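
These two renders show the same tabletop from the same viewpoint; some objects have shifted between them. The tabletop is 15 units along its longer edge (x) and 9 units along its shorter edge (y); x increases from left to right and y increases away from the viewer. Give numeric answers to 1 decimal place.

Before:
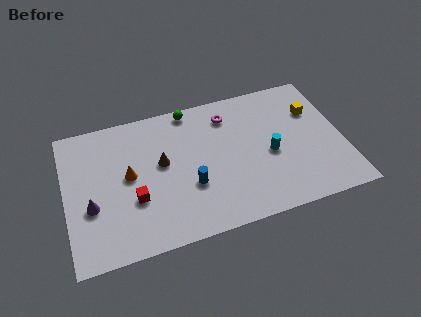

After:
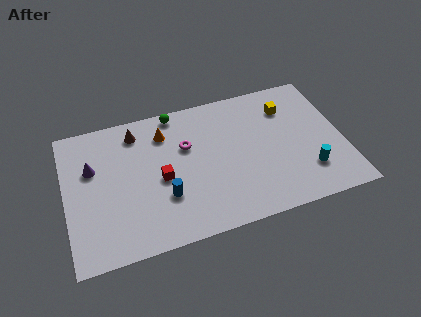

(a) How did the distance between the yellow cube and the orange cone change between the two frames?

-3.6

They were about 10.3 units apart before and 6.7 after — 3.6 units closer together.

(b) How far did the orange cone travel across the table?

3.0

From (3.4, 4.8) to (5.5, 7.0), the orange cone covered √(2.1² + 2.2²) ≈ 3.0 units.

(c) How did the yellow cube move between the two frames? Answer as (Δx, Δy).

(-1.4, 0.6)

The yellow cube was at about (13.6, 6.2) and moved to about (12.2, 6.8).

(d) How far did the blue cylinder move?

1.4

The blue cylinder moved from about (6.6, 3.2) to (5.2, 2.9), a distance of √(1.4² + 0.3²) ≈ 1.4.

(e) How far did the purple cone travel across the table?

2.4

From (1.3, 3.4) to (1.5, 5.8), the purple cone covered √(0.2² + 2.4²) ≈ 2.4 units.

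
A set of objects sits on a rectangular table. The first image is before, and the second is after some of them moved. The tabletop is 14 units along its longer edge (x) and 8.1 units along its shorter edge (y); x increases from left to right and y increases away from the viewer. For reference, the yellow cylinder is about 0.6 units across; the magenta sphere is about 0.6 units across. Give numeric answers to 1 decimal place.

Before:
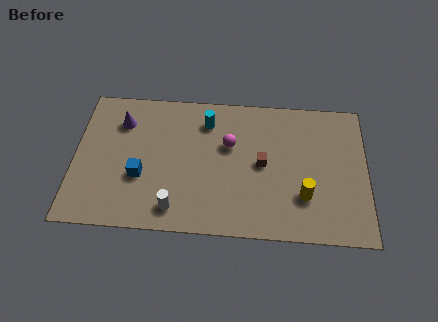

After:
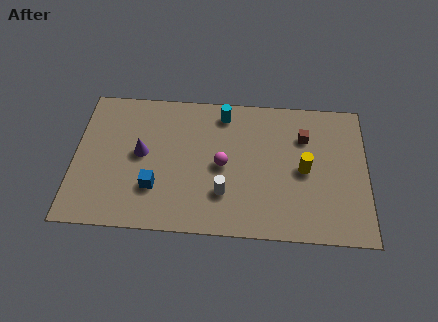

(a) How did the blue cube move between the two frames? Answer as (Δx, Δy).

(0.7, -0.6)

The blue cube started near (3.2, 3.0) and ended near (3.9, 2.4).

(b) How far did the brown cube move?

2.6

The brown cube was near (9.0, 4.1) before and (11.0, 5.8) after, so it travelled √(2.0² + 1.7²) ≈ 2.6 units.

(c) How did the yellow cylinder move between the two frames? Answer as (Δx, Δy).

(0.0, 1.5)

From the two frames, the yellow cylinder sits at roughly (11.0, 2.4) before and (11.0, 3.9) after.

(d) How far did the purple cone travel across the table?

2.1

The purple cone moved from about (2.2, 6.1) to (3.2, 4.3), a distance of √(1.0² + 1.8²) ≈ 2.1.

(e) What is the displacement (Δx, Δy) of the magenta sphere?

(-0.3, -1.2)

From the two frames, the magenta sphere sits at roughly (7.4, 5.1) before and (7.1, 3.9) after.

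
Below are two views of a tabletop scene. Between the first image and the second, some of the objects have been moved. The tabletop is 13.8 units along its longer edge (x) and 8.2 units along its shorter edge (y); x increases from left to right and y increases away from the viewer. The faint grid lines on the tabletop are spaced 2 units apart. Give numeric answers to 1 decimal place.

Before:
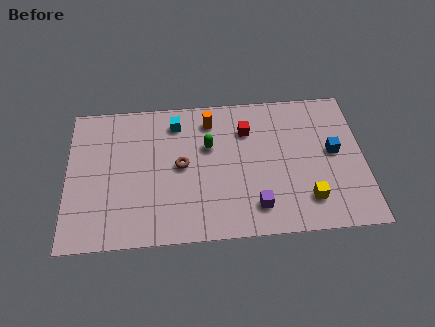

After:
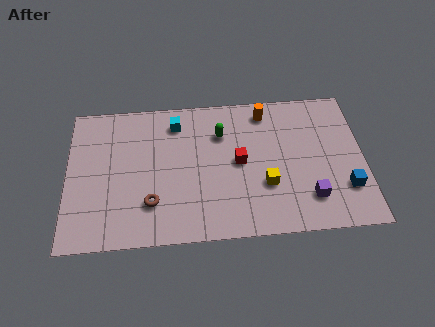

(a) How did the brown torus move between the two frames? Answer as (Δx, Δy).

(-1.4, -2.0)

The brown torus started near (5.3, 4.2) and ended near (3.9, 2.2).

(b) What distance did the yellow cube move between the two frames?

2.1

From (11.1, 1.8) to (9.2, 2.8), the yellow cube covered √(1.9² + 1.0²) ≈ 2.1 units.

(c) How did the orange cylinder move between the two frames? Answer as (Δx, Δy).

(2.6, 0.3)

From the two frames, the orange cylinder sits at roughly (6.7, 6.7) before and (9.3, 7.0) after.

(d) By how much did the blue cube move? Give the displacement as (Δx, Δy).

(0.5, -2.1)

From the two frames, the blue cube sits at roughly (12.4, 4.4) before and (12.9, 2.3) after.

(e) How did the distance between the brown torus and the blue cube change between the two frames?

+1.9

They were about 7.1 units apart before and 9.0 after — 1.9 units further apart.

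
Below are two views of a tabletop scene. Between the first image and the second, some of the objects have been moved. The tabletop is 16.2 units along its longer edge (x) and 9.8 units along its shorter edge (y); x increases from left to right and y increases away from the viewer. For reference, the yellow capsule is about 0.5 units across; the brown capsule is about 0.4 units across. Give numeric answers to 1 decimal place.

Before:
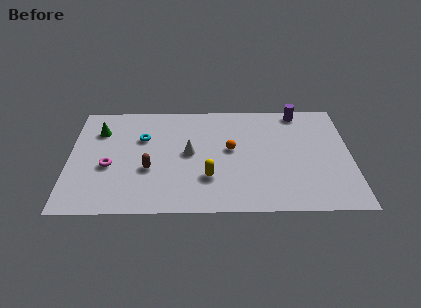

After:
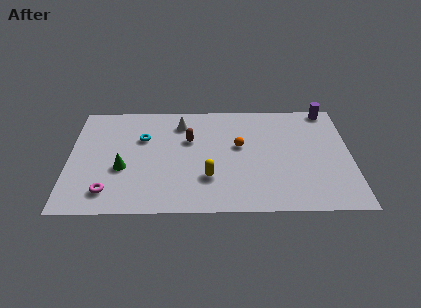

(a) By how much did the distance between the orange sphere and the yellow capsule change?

+0.5

Before: roughly 2.8 units apart; after: 3.3. That's 0.5 units further apart.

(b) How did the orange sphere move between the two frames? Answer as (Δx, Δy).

(0.5, 0.3)

The orange sphere was at about (9.3, 5.4) and moved to about (9.8, 5.7).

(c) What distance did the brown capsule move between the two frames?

3.5

The brown capsule moved from about (4.6, 3.7) to (6.9, 6.3), a distance of √(2.3² + 2.6²) ≈ 3.5.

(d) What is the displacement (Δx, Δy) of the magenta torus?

(0.0, -2.2)

From the two frames, the magenta torus sits at roughly (2.3, 4.0) before and (2.3, 1.8) after.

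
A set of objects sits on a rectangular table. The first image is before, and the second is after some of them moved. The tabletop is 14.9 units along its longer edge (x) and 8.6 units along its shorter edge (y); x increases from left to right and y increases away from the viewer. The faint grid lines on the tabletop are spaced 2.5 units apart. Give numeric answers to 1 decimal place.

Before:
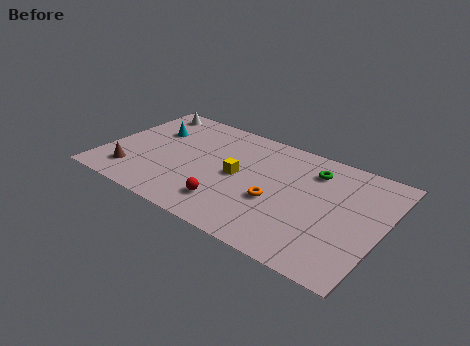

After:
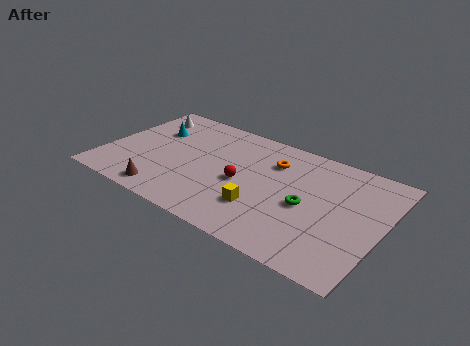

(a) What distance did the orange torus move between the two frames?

3.0

From (9.4, 3.4) to (8.8, 6.3), the orange torus covered √(0.6² + 2.9²) ≈ 3.0 units.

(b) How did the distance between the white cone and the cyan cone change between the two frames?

-0.5

Before: roughly 1.8 units apart; after: 1.3. That's 0.5 units closer together.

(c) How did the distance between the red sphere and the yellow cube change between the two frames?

-0.5

Before: roughly 2.4 units apart; after: 1.9. That's 0.5 units closer together.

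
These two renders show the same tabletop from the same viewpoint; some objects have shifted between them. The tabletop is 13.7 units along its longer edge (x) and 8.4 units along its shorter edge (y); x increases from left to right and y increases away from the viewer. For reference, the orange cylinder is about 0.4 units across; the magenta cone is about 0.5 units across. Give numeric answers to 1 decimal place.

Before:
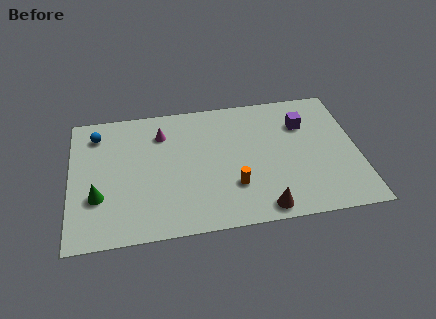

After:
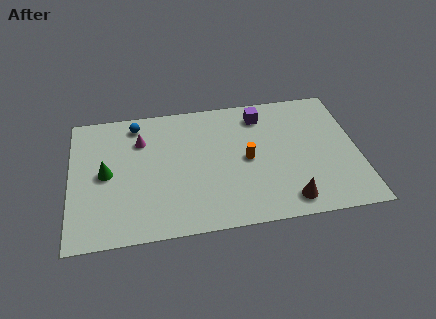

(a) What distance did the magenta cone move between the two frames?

1.0

The magenta cone moved from about (4.4, 6.4) to (3.4, 6.1), a distance of √(1.0² + 0.3²) ≈ 1.0.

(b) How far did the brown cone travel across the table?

1.2

The brown cone was near (9.0, 0.9) before and (10.2, 1.2) after, so it travelled √(1.2² + 0.3²) ≈ 1.2 units.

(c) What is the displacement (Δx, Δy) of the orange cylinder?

(0.7, 1.6)

The orange cylinder was at about (7.7, 2.5) and moved to about (8.4, 4.1).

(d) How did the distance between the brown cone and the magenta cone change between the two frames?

+1.2

They were about 7.2 units apart before and 8.4 after — 1.2 units further apart.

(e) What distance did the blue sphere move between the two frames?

1.9

The blue sphere moved from about (1.3, 6.8) to (3.2, 7.2), a distance of √(1.9² + 0.4²) ≈ 1.9.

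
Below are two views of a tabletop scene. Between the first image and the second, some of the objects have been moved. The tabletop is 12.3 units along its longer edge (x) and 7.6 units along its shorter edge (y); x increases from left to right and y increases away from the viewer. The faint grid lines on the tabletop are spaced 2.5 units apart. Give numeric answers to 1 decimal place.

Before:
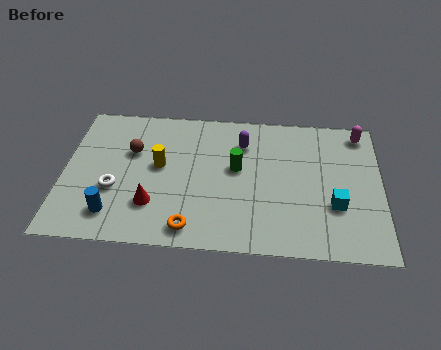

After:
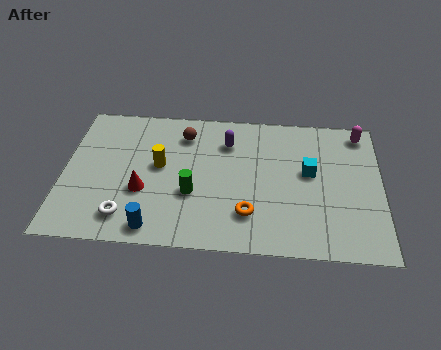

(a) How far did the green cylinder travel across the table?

2.3

From (6.7, 4.3) to (5.0, 2.8), the green cylinder covered √(1.7² + 1.5²) ≈ 2.3 units.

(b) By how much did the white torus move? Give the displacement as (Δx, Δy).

(0.5, -1.4)

From the two frames, the white torus sits at roughly (2.0, 2.8) before and (2.5, 1.4) after.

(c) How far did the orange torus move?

2.4

The orange torus moved from about (5.0, 1.0) to (7.2, 1.9), a distance of √(2.2² + 0.9²) ≈ 2.4.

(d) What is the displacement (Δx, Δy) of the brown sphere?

(2.0, 1.1)

The brown sphere was at about (2.6, 4.9) and moved to about (4.6, 6.0).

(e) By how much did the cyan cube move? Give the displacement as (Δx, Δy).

(-1.0, 1.7)

The cyan cube started near (10.5, 2.6) and ended near (9.5, 4.3).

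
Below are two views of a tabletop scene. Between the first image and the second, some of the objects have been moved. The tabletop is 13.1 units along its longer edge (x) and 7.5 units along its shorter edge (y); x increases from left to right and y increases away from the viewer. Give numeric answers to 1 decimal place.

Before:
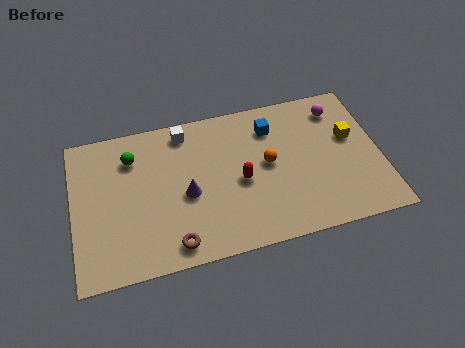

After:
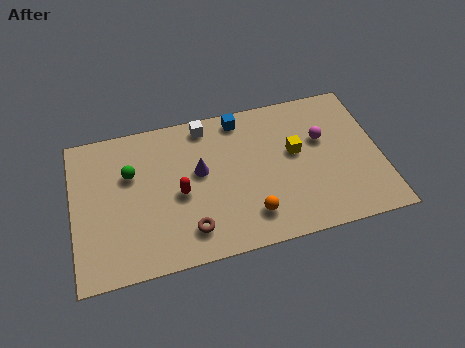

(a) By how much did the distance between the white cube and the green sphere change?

+1.3

They were about 2.4 units apart before and 3.7 after — 1.3 units further apart.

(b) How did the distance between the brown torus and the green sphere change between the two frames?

-0.8

Before: roughly 4.9 units apart; after: 4.1. That's 0.8 units closer together.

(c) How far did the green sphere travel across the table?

0.8

The green sphere was near (2.6, 5.7) before and (2.5, 4.9) after, so it travelled √(0.1² + 0.8²) ≈ 0.8 units.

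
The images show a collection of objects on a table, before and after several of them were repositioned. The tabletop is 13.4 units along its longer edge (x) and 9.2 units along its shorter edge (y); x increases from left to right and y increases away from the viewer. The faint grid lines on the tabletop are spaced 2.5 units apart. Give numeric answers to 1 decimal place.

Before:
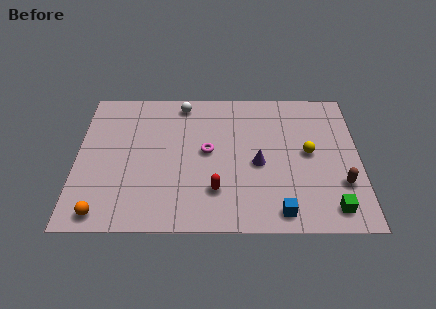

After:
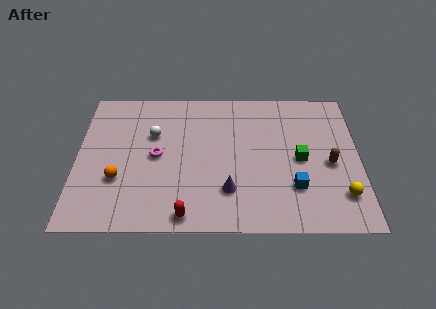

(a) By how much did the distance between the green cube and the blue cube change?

-0.6

They were about 2.4 units apart before and 1.8 after — 0.6 units closer together.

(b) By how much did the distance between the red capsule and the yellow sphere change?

+2.4

Before: roughly 5.0 units apart; after: 7.4. That's 2.4 units further apart.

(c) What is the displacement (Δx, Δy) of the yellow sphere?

(1.5, -2.7)

From the two frames, the yellow sphere sits at roughly (11.0, 4.8) before and (12.5, 2.1) after.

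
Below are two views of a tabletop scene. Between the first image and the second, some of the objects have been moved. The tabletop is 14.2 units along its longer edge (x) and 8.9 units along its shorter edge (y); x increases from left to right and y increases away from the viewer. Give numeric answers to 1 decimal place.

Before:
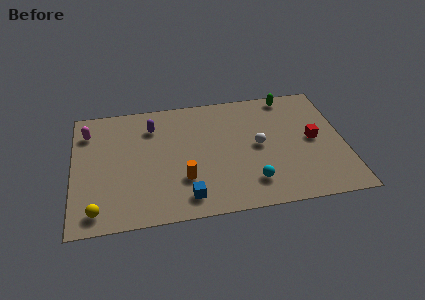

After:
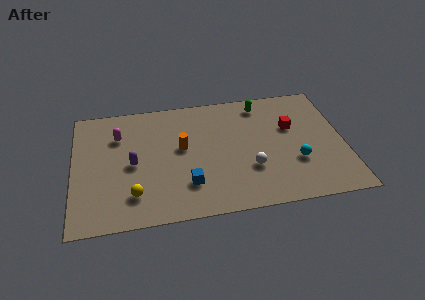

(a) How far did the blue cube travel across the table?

0.9

The blue cube moved from about (5.8, 1.4) to (5.9, 2.3), a distance of √(0.1² + 0.9²) ≈ 0.9.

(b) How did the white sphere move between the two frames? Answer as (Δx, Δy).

(-0.5, -1.6)

From the two frames, the white sphere sits at roughly (9.7, 4.5) before and (9.2, 2.9) after.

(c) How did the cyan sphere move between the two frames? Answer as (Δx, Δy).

(2.4, 1.1)

From the two frames, the cyan sphere sits at roughly (9.2, 1.9) before and (11.6, 3.0) after.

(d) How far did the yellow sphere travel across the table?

2.1

The yellow sphere moved from about (1.2, 1.2) to (3.1, 2.0), a distance of √(1.9² + 0.8²) ≈ 2.1.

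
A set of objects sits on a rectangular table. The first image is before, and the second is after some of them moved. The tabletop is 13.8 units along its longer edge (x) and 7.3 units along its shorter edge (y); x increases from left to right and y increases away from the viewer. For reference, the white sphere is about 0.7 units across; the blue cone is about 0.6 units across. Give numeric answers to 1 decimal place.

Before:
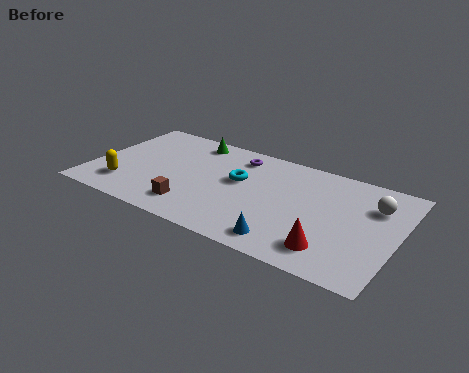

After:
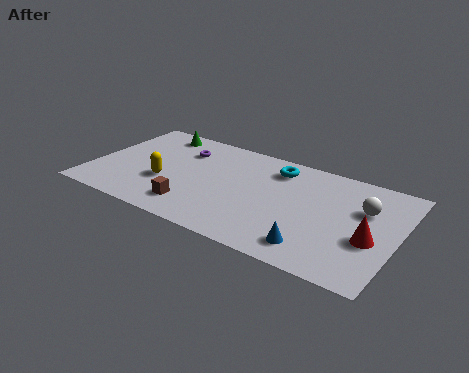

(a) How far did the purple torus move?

2.6

The purple torus was near (6.3, 6.0) before and (3.8, 5.4) after, so it travelled √(2.5² + 0.6²) ≈ 2.6 units.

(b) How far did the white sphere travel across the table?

0.6

The white sphere was near (12.6, 5.2) before and (12.2, 4.8) after, so it travelled √(0.4² + 0.4²) ≈ 0.6 units.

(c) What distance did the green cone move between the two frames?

1.7

The green cone was near (4.1, 6.3) before and (2.4, 6.3) after, so it travelled √(1.7² + 0.0²) ≈ 1.7 units.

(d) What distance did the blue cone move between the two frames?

1.2

The blue cone was near (9.2, 1.1) before and (10.4, 1.3) after, so it travelled √(1.2² + 0.2²) ≈ 1.2 units.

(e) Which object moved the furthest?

the purple torus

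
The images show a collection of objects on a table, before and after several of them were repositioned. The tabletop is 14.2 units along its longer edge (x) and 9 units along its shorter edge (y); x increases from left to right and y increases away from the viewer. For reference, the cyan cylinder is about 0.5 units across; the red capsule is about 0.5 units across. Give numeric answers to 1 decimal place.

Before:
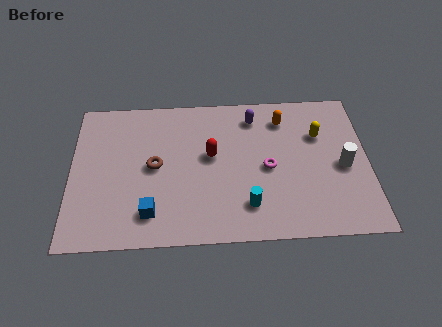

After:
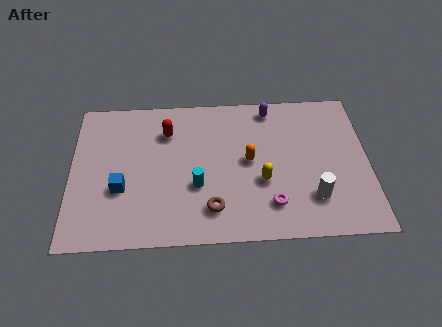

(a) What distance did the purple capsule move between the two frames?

0.9

The purple capsule was near (8.8, 7.4) before and (9.6, 7.9) after, so it travelled √(0.8² + 0.5²) ≈ 0.9 units.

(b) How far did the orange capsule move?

3.0

From (10.2, 7.2) to (8.5, 4.7), the orange capsule covered √(1.7² + 2.5²) ≈ 3.0 units.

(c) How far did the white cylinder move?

2.3

The white cylinder was near (13.0, 4.1) before and (11.5, 2.3) after, so it travelled √(1.5² + 1.8²) ≈ 2.3 units.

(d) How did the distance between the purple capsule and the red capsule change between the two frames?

+2.0

The distance was about 3.1 in the first image and 5.1 in the second, so they moved 2.0 units further apart.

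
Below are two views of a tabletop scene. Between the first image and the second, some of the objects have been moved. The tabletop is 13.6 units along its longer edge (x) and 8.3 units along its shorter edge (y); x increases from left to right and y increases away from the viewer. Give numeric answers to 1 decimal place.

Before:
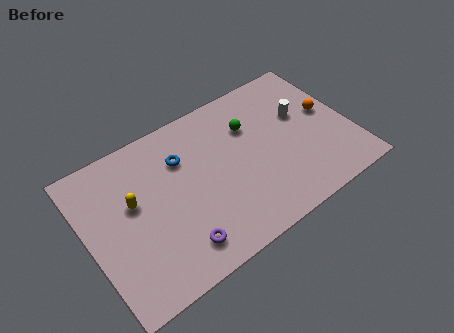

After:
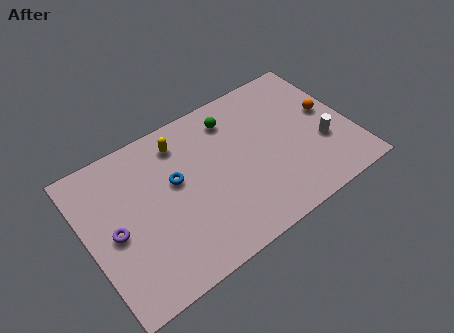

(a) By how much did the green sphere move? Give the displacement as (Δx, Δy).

(-0.8, 0.9)

The green sphere started near (8.7, 5.8) and ended near (7.9, 6.7).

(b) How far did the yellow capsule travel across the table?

3.4

From (2.4, 4.9) to (5.2, 6.8), the yellow capsule covered √(2.8² + 1.9²) ≈ 3.4 units.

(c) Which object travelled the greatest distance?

the purple torus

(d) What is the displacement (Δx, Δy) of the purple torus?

(-2.8, 2.4)

The purple torus was at about (4.1, 1.5) and moved to about (1.3, 3.9).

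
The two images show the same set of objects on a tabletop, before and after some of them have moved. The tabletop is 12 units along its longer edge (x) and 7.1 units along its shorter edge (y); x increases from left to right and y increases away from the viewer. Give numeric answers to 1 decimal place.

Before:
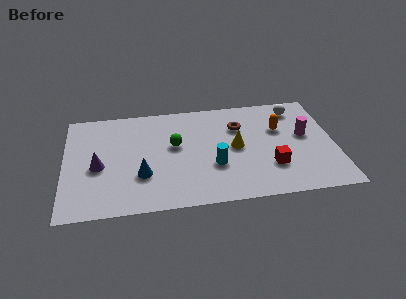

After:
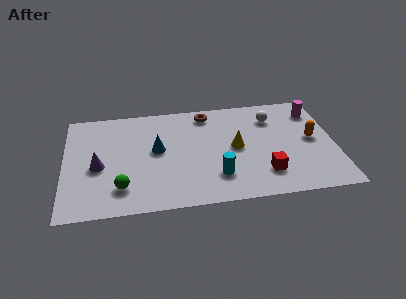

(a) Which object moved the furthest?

the green sphere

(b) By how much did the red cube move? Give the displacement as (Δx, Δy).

(-0.3, -0.4)

The red cube was at about (9.1, 2.1) and moved to about (8.8, 1.7).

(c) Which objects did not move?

the purple cone and the yellow cone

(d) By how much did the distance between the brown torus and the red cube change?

+1.8

They were about 3.2 units apart before and 5.0 after — 1.8 units further apart.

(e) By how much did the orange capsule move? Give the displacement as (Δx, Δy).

(1.4, -0.9)

The orange capsule started near (9.6, 4.6) and ended near (11.0, 3.7).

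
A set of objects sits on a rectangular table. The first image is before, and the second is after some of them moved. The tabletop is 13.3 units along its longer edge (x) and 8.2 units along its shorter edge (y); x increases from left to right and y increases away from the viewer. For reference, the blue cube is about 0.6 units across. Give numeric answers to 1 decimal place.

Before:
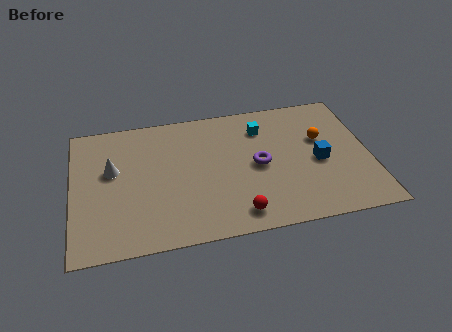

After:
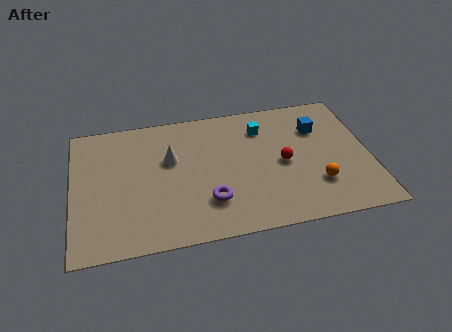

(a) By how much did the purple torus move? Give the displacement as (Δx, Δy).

(-2.3, -1.8)

From the two frames, the purple torus sits at roughly (8.3, 4.0) before and (6.0, 2.2) after.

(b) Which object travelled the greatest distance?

the red sphere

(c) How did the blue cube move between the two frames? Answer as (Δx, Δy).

(0.1, 2.1)

From the two frames, the blue cube sits at roughly (11.0, 3.7) before and (11.1, 5.8) after.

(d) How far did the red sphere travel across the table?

3.5

From (7.2, 1.2) to (9.4, 3.9), the red sphere covered √(2.2² + 2.7²) ≈ 3.5 units.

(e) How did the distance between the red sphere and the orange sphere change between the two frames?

-3.5

The distance was about 5.6 in the first image and 2.1 in the second, so they moved 3.5 units closer together.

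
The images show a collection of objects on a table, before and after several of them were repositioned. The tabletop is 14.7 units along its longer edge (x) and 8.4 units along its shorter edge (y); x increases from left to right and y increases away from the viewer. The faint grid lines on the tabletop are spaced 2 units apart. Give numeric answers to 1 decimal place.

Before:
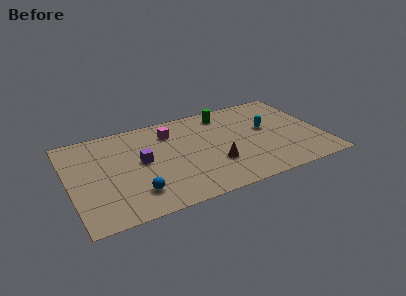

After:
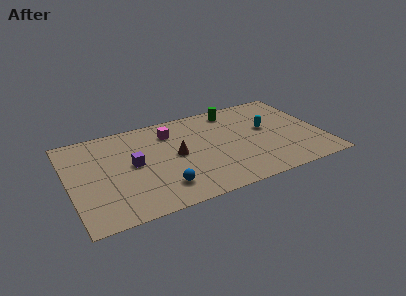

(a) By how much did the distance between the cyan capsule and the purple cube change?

+0.5

They were about 7.4 units apart before and 7.9 after — 0.5 units further apart.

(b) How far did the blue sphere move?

1.5

The blue sphere was near (3.6, 1.9) before and (5.1, 1.8) after, so it travelled √(1.5² + 0.1²) ≈ 1.5 units.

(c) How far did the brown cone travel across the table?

2.6

From (8.3, 2.7) to (6.2, 4.3), the brown cone covered √(2.1² + 1.6²) ≈ 2.6 units.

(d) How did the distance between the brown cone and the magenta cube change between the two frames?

-2.2

Before: roughly 4.4 units apart; after: 2.2. That's 2.2 units closer together.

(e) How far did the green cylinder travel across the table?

0.5

The green cylinder moved from about (9.4, 7.1) to (9.9, 7.2), a distance of √(0.5² + 0.1²) ≈ 0.5.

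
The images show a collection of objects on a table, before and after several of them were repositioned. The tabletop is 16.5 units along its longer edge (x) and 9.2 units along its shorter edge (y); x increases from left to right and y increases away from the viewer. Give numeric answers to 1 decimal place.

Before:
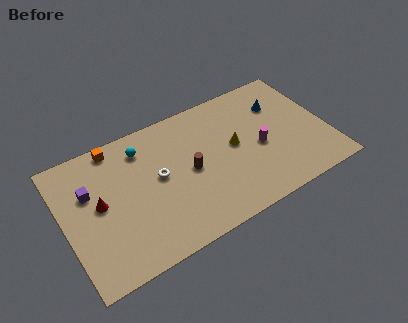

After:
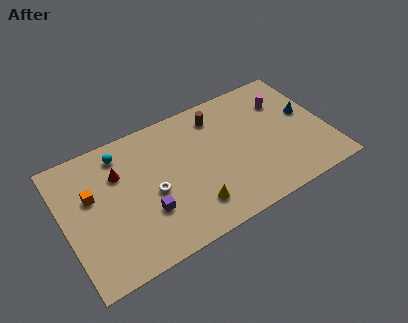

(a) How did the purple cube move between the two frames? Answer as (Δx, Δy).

(3.2, -3.0)

From the two frames, the purple cube sits at roughly (1.7, 6.0) before and (4.9, 3.0) after.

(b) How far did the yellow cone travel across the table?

4.2

The yellow cone was near (10.7, 4.9) before and (7.6, 2.0) after, so it travelled √(3.1² + 2.9²) ≈ 4.2 units.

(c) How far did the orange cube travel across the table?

3.2

From (3.6, 8.3) to (1.8, 5.7), the orange cube covered √(1.8² + 2.6²) ≈ 3.2 units.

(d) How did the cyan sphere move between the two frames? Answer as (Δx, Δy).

(-1.3, 0.3)

From the two frames, the cyan sphere sits at roughly (5.2, 7.4) before and (3.9, 7.7) after.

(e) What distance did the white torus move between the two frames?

1.0

The white torus was near (5.9, 5.0) before and (5.4, 4.1) after, so it travelled √(0.5² + 0.9²) ≈ 1.0 units.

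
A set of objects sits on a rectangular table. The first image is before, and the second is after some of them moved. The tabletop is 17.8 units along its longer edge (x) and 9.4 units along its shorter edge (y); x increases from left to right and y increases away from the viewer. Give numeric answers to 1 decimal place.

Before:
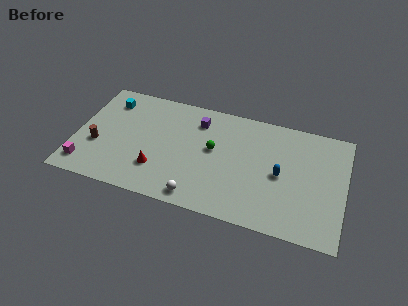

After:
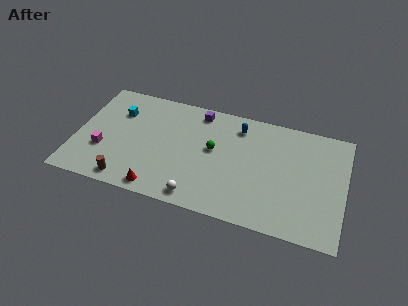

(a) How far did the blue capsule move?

4.4

The blue capsule moved from about (13.6, 4.5) to (10.6, 7.7), a distance of √(3.0² + 3.2²) ≈ 4.4.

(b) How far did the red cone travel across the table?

1.6

The red cone moved from about (5.6, 2.6) to (5.8, 1.0), a distance of √(0.2² + 1.6²) ≈ 1.6.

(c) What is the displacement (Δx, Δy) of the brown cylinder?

(2.2, -2.4)

The brown cylinder started near (1.5, 3.5) and ended near (3.7, 1.1).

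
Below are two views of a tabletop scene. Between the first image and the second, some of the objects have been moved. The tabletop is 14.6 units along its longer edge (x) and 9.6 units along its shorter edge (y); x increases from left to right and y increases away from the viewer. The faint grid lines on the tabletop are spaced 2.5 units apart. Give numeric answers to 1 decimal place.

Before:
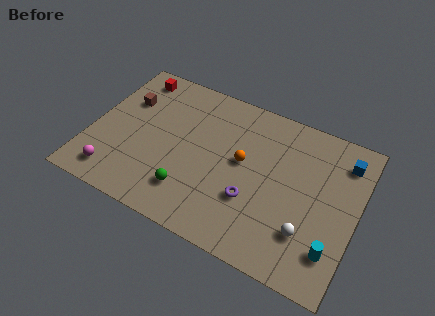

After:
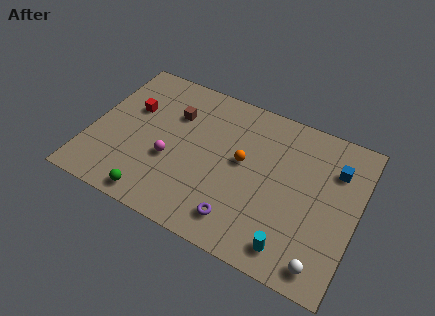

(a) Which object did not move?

the orange sphere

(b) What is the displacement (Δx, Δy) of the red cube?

(0.3, -2.2)

From the two frames, the red cube sits at roughly (1.7, 8.3) before and (2.0, 6.1) after.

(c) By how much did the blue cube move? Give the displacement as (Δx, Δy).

(-0.4, -0.7)

From the two frames, the blue cube sits at roughly (13.6, 7.7) before and (13.2, 7.0) after.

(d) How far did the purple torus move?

1.6

From (9.1, 3.2) to (8.6, 1.7), the purple torus covered √(0.5² + 1.5²) ≈ 1.6 units.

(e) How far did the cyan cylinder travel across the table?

2.2

The cyan cylinder moved from about (13.6, 2.2) to (11.5, 1.4), a distance of √(2.1² + 0.8²) ≈ 2.2.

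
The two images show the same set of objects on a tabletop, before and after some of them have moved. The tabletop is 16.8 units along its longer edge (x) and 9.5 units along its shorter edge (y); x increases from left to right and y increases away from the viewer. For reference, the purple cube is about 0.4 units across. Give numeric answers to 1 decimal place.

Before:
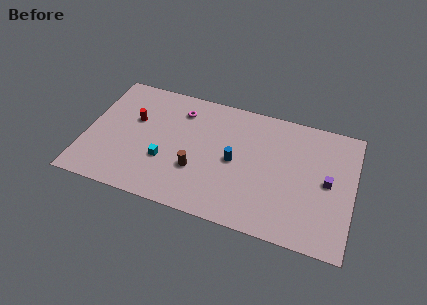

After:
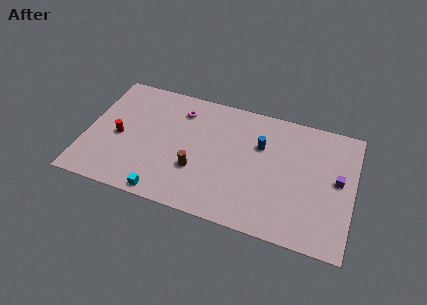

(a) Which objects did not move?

the magenta torus and the brown cylinder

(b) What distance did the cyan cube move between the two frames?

2.5

The cyan cube was near (5.1, 3.3) before and (5.3, 0.8) after, so it travelled √(0.2² + 2.5²) ≈ 2.5 units.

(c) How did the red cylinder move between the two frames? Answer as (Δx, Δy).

(-0.8, -1.6)

The red cylinder started near (2.9, 5.9) and ended near (2.1, 4.3).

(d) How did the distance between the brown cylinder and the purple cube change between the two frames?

+0.6

The distance was about 8.3 in the first image and 8.9 in the second, so they moved 0.6 units further apart.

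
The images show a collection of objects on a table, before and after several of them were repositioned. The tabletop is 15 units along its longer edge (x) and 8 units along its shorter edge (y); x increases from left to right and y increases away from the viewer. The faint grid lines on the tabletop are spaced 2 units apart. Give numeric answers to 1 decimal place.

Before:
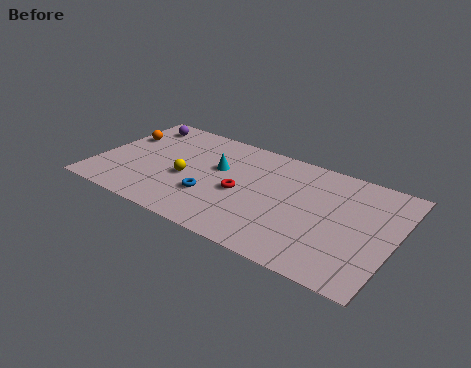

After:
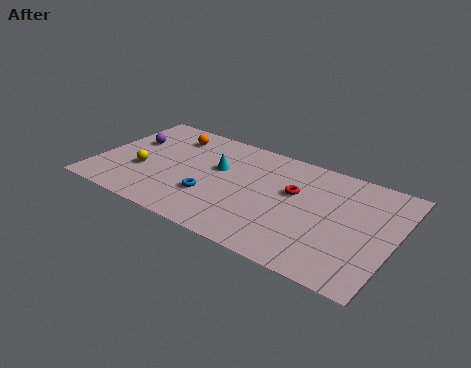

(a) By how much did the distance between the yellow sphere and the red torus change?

+4.9

The distance was about 2.8 in the first image and 7.7 in the second, so they moved 4.9 units further apart.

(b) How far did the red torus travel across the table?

2.8

The red torus moved from about (7.4, 3.6) to (9.9, 4.9), a distance of √(2.5² + 1.3²) ≈ 2.8.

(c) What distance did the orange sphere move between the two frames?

2.6

The orange sphere was near (0.9, 5.3) before and (3.3, 6.4) after, so it travelled √(2.4² + 1.1²) ≈ 2.6 units.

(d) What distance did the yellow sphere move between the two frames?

2.2

From (4.6, 3.4) to (2.4, 3.0), the yellow sphere covered √(2.2² + 0.4²) ≈ 2.2 units.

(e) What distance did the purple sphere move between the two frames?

1.6

The purple sphere was near (1.5, 6.7) before and (1.4, 5.1) after, so it travelled √(0.1² + 1.6²) ≈ 1.6 units.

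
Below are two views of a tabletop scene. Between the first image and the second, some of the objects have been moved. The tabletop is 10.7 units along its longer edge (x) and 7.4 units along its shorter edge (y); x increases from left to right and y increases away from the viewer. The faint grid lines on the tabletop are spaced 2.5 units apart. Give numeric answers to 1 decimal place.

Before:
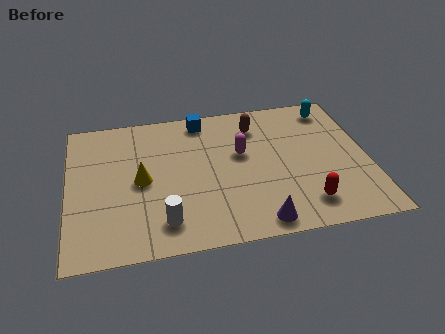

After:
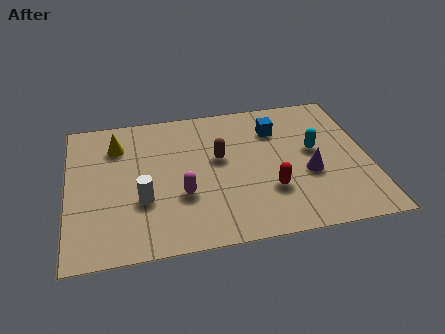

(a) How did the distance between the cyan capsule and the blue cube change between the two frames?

-2.8

The distance was about 4.7 in the first image and 1.9 in the second, so they moved 2.8 units closer together.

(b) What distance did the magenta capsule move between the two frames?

2.8

The magenta capsule was near (6.2, 4.4) before and (4.0, 2.6) after, so it travelled √(2.2² + 1.8²) ≈ 2.8 units.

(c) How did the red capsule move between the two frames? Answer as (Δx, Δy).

(-1.2, 0.9)

The red capsule started near (8.3, 1.4) and ended near (7.1, 2.3).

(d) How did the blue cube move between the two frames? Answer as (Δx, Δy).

(2.6, -1.0)

The blue cube was at about (4.9, 6.5) and moved to about (7.5, 5.5).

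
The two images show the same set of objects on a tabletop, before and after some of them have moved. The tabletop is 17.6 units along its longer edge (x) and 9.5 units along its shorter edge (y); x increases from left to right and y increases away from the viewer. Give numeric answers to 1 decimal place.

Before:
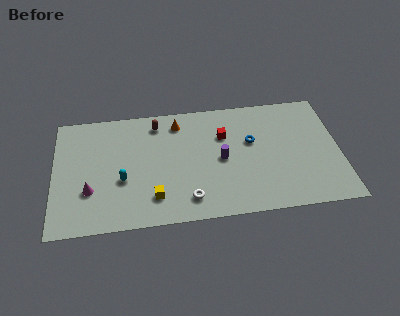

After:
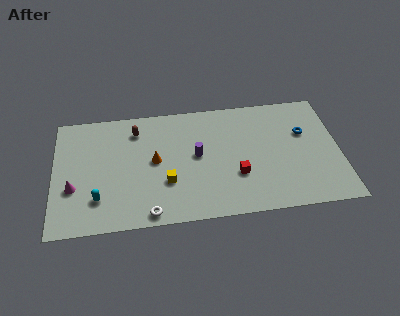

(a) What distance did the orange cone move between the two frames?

3.3

From (7.7, 7.9) to (6.2, 5.0), the orange cone covered √(1.5² + 2.9²) ≈ 3.3 units.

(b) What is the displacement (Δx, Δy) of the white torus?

(-2.4, -0.8)

The white torus started near (8.2, 1.7) and ended near (5.8, 0.9).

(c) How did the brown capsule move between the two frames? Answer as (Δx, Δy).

(-1.3, -0.4)

From the two frames, the brown capsule sits at roughly (6.4, 8.0) before and (5.1, 7.6) after.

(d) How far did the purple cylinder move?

1.6

From (10.3, 4.6) to (8.8, 5.1), the purple cylinder covered √(1.5² + 0.5²) ≈ 1.6 units.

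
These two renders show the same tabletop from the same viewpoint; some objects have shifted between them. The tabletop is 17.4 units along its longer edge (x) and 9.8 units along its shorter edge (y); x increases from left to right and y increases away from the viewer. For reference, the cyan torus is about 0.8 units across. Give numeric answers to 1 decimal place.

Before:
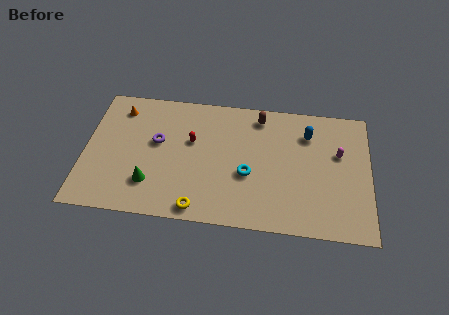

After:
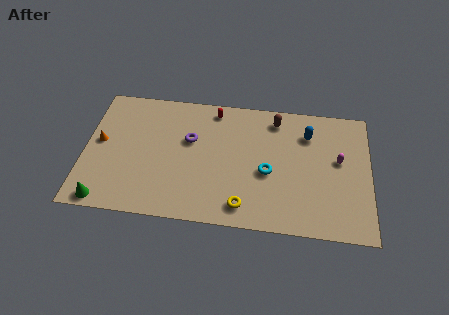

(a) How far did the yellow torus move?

2.7

The yellow torus was near (7.1, 1.0) before and (9.8, 1.5) after, so it travelled √(2.7² + 0.5²) ≈ 2.7 units.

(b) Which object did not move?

the blue capsule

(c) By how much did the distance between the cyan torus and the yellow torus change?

-1.1

The distance was about 4.1 in the first image and 3.0 in the second, so they moved 1.1 units closer together.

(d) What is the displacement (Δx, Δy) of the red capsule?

(1.3, 2.6)

The red capsule was at about (6.5, 6.0) and moved to about (7.8, 8.6).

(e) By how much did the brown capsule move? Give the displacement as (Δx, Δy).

(1.0, -0.1)

The brown capsule was at about (10.6, 8.4) and moved to about (11.6, 8.3).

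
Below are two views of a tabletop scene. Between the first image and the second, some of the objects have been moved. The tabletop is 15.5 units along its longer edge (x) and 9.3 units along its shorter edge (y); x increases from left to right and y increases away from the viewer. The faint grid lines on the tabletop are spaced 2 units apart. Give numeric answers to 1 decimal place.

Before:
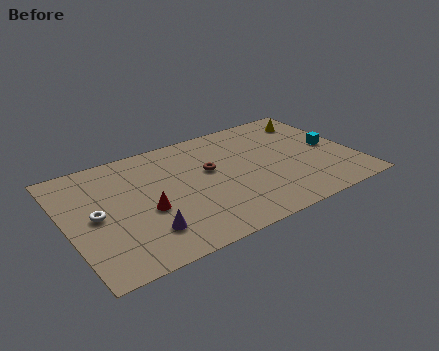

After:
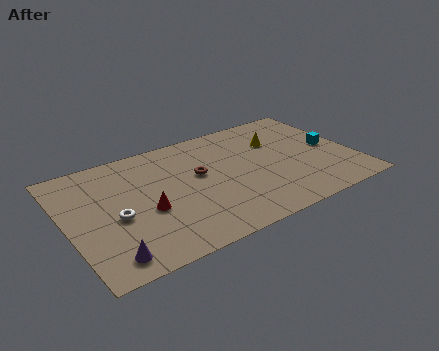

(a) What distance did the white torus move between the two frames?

1.2

The white torus moved from about (1.5, 4.6) to (2.5, 4.0), a distance of √(1.0² + 0.6²) ≈ 1.2.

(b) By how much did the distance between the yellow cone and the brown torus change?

-1.8

The distance was about 6.4 in the first image and 4.6 in the second, so they moved 1.8 units closer together.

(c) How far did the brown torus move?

0.6

The brown torus was near (7.8, 5.5) before and (7.2, 5.4) after, so it travelled √(0.6² + 0.1²) ≈ 0.6 units.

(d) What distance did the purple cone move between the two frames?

2.3

The purple cone moved from about (3.8, 2.2) to (1.7, 1.3), a distance of √(2.1² + 0.9²) ≈ 2.3.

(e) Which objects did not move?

the red cone and the cyan cube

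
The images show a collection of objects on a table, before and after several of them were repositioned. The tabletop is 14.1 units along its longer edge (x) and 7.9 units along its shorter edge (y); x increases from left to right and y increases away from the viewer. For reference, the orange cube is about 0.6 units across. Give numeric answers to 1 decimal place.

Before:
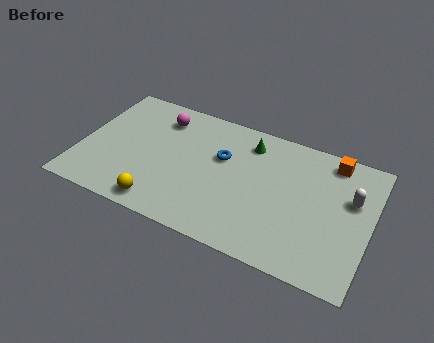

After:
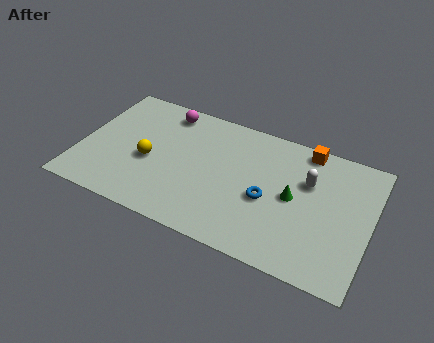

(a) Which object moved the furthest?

the green cone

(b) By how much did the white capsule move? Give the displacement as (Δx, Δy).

(-2.1, 0.2)

The white capsule started near (13.1, 5.0) and ended near (11.0, 5.2).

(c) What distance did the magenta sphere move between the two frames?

0.5

The magenta sphere was near (3.6, 6.3) before and (3.8, 6.8) after, so it travelled √(0.2² + 0.5²) ≈ 0.5 units.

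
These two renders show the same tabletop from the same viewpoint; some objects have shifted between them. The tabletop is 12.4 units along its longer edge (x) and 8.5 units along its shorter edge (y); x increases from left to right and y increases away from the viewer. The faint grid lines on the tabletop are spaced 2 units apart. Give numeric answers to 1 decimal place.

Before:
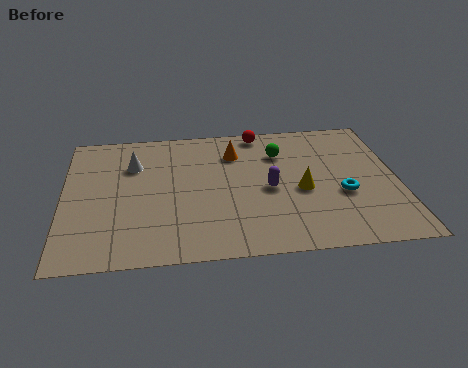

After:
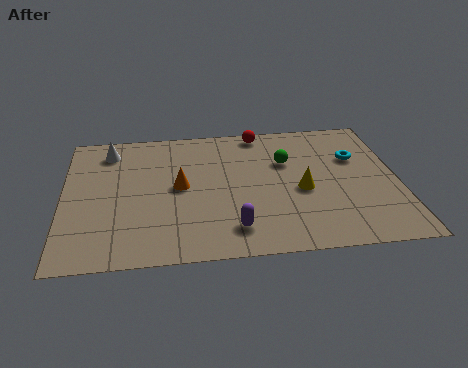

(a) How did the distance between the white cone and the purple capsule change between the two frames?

+1.6

The distance was about 5.4 in the first image and 7.0 in the second, so they moved 1.6 units further apart.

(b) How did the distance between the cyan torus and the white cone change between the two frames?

+1.1

Before: roughly 8.2 units apart; after: 9.3. That's 1.1 units further apart.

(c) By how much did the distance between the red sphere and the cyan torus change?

-1.2

They were about 5.3 units apart before and 4.1 after — 1.2 units closer together.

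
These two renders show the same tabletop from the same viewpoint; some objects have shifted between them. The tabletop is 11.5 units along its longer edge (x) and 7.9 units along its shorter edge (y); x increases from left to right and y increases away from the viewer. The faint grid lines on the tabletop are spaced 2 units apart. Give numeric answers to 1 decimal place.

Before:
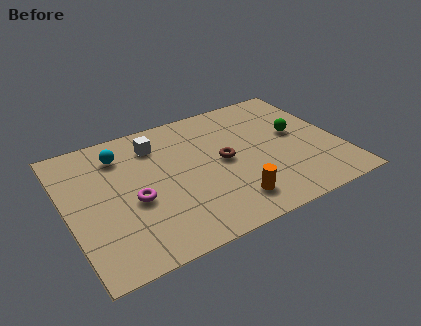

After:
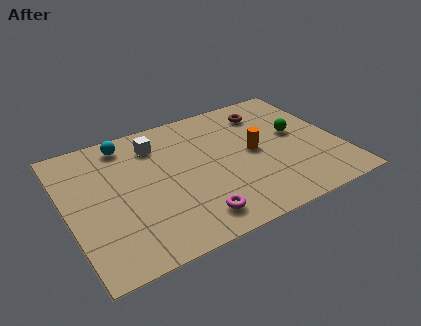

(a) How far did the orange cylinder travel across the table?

2.9

The orange cylinder was near (6.5, 1.5) before and (7.9, 4.0) after, so it travelled √(1.4² + 2.5²) ≈ 2.9 units.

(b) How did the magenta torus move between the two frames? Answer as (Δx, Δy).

(2.2, -2.0)

The magenta torus was at about (2.7, 3.3) and moved to about (4.9, 1.3).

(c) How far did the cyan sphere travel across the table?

0.7

The cyan sphere was near (2.5, 6.2) before and (2.8, 6.8) after, so it travelled √(0.3² + 0.6²) ≈ 0.7 units.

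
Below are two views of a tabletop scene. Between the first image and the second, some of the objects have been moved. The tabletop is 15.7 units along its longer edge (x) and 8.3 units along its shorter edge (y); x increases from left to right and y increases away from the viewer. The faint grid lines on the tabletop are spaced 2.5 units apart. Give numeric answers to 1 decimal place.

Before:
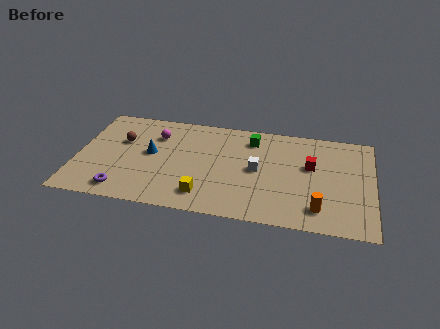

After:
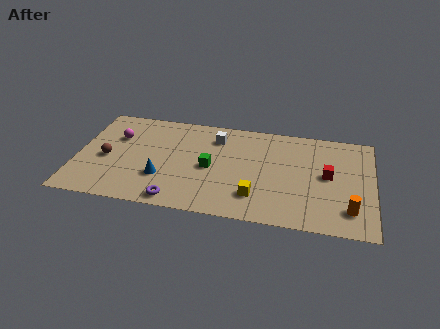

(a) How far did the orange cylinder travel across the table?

1.6

The orange cylinder moved from about (12.9, 1.6) to (14.5, 1.8), a distance of √(1.6² + 0.2²) ≈ 1.6.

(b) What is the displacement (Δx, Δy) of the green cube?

(-2.1, -2.8)

From the two frames, the green cube sits at roughly (9.2, 6.7) before and (7.1, 3.9) after.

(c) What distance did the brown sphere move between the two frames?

1.7

The brown sphere moved from about (2.3, 5.3) to (1.6, 3.7), a distance of √(0.7² + 1.6²) ≈ 1.7.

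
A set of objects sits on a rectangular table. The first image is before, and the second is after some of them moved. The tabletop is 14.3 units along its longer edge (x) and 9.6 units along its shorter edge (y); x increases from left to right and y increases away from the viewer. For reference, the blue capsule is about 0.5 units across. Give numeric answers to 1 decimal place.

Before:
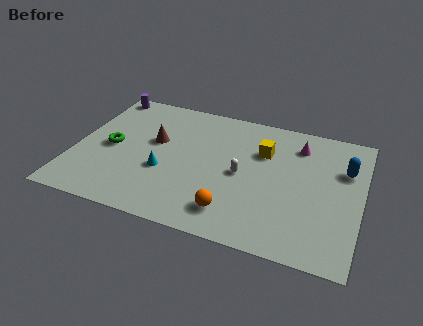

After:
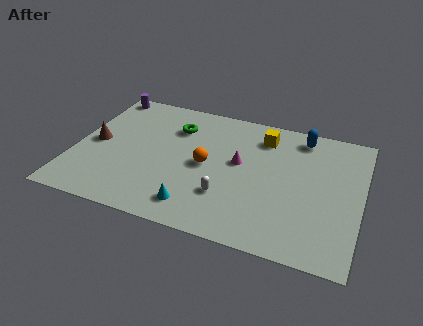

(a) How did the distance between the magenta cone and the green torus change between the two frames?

-5.9

Before: roughly 9.7 units apart; after: 3.8. That's 5.9 units closer together.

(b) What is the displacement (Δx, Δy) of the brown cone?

(-2.9, -1.0)

The brown cone started near (3.9, 5.7) and ended near (1.0, 4.7).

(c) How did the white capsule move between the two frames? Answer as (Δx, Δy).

(-0.6, -1.8)

From the two frames, the white capsule sits at roughly (8.4, 4.6) before and (7.8, 2.8) after.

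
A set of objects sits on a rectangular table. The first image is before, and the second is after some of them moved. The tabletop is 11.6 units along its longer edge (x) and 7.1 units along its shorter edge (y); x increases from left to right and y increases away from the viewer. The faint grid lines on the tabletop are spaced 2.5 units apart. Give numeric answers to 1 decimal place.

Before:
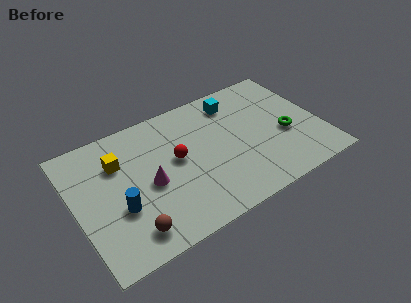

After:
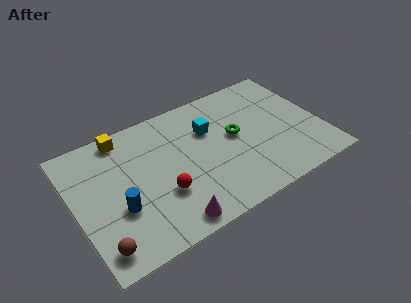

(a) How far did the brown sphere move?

1.4

From (2.2, 1.2) to (0.8, 1.1), the brown sphere covered √(1.4² + 0.1²) ≈ 1.4 units.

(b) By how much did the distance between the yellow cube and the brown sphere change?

+1.7

They were about 3.8 units apart before and 5.5 after — 1.7 units further apart.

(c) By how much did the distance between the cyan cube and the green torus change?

-2.1

They were about 3.5 units apart before and 1.4 after — 2.1 units closer together.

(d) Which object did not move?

the blue cylinder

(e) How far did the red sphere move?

1.7

The red sphere moved from about (4.8, 3.9) to (3.9, 2.4), a distance of √(0.9² + 1.5²) ≈ 1.7.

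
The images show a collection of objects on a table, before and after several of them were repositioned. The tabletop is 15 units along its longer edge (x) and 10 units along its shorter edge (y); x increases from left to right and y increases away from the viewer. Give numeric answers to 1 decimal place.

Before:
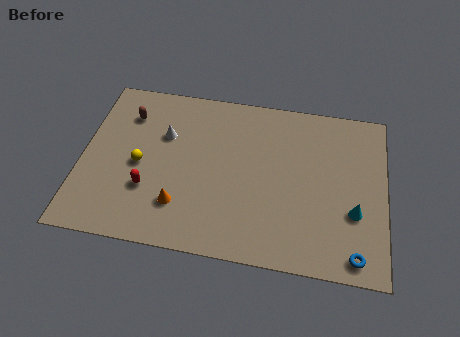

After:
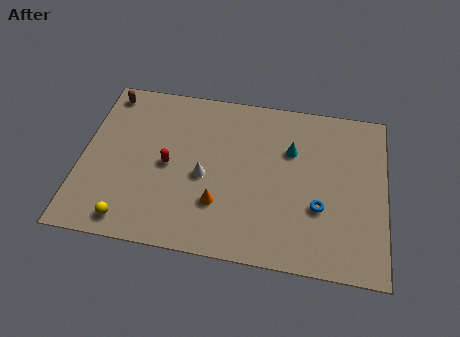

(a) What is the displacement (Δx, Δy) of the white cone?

(2.1, -2.2)

From the two frames, the white cone sits at roughly (4.0, 6.6) before and (6.1, 4.4) after.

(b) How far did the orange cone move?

1.9

The orange cone moved from about (5.0, 2.5) to (6.9, 2.9), a distance of √(1.9² + 0.4²) ≈ 1.9.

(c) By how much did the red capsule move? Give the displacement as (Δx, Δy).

(0.9, 1.6)

The red capsule started near (3.4, 3.2) and ended near (4.3, 4.8).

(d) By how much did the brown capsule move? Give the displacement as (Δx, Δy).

(-1.1, 1.2)

The brown capsule was at about (2.1, 7.6) and moved to about (1.0, 8.8).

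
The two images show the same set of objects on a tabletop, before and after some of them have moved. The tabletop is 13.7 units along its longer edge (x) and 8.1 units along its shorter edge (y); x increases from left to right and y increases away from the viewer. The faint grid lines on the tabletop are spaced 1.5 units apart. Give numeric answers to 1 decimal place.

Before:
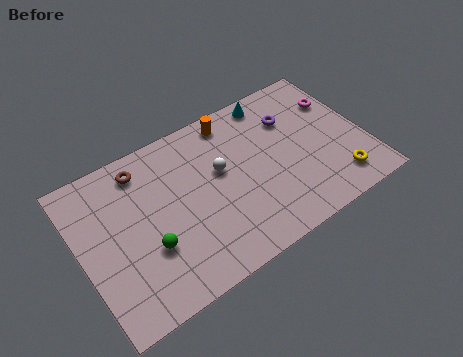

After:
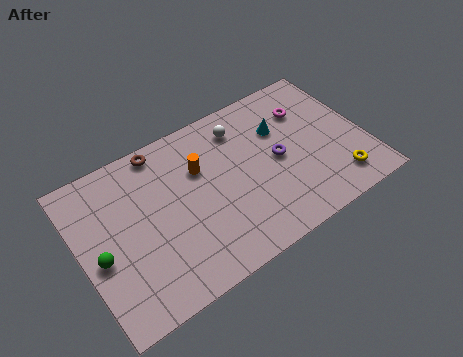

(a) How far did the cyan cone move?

1.7

The cyan cone moved from about (9.8, 7.2) to (9.9, 5.5), a distance of √(0.1² + 1.7²) ≈ 1.7.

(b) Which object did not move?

the yellow torus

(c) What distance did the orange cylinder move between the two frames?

2.5

From (7.8, 7.1) to (5.9, 5.4), the orange cylinder covered √(1.9² + 1.7²) ≈ 2.5 units.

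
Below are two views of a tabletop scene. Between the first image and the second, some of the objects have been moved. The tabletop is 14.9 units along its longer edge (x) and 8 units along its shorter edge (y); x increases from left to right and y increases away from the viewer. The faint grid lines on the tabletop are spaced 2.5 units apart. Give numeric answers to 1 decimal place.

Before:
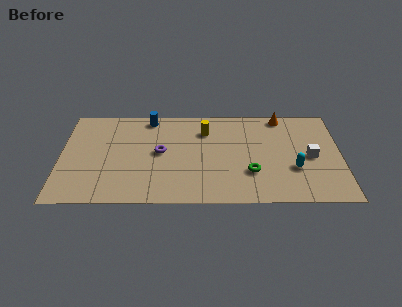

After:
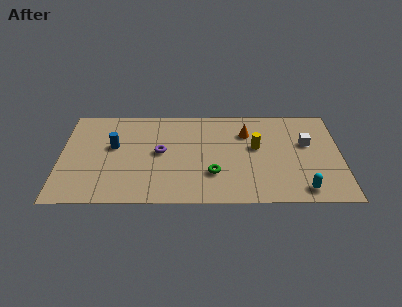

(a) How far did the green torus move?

2.0

The green torus moved from about (10.1, 2.5) to (8.1, 2.4), a distance of √(2.0² + 0.1²) ≈ 2.0.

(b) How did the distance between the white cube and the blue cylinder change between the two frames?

+1.1

Before: roughly 9.2 units apart; after: 10.3. That's 1.1 units further apart.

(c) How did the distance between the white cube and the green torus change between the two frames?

+2.1

They were about 3.5 units apart before and 5.6 after — 2.1 units further apart.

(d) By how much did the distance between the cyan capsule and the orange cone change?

+1.1

Before: roughly 4.4 units apart; after: 5.5. That's 1.1 units further apart.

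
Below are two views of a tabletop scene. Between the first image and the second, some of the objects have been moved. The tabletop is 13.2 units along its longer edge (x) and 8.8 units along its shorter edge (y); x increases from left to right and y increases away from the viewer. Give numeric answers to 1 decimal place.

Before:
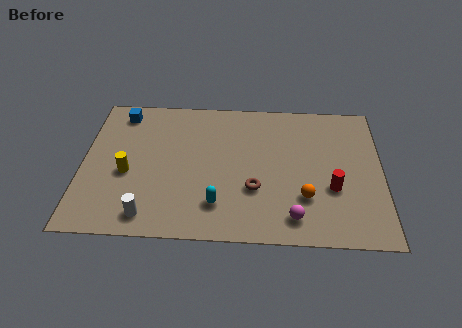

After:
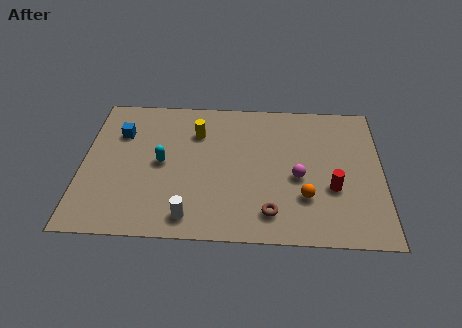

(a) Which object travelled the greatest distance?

the yellow cylinder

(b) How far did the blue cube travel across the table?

1.3

The blue cube moved from about (1.6, 7.5) to (1.6, 6.2), a distance of √(0.0² + 1.3²) ≈ 1.3.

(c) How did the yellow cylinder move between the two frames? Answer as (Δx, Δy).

(3.0, 2.7)

From the two frames, the yellow cylinder sits at roughly (2.0, 3.7) before and (5.0, 6.4) after.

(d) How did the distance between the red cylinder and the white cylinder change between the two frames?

-1.7

Before: roughly 8.2 units apart; after: 6.5. That's 1.7 units closer together.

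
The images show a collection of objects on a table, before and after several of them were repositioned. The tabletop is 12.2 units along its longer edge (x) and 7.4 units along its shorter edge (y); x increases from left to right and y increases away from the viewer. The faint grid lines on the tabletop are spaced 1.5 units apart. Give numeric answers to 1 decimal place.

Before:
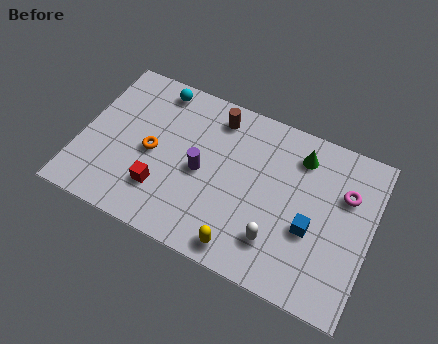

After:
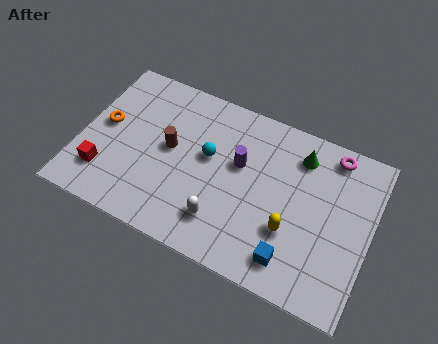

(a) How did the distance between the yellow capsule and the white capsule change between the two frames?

+1.3

The distance was about 1.6 in the first image and 2.9 in the second, so they moved 1.3 units further apart.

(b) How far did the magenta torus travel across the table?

1.7

From (11.0, 5.0) to (10.3, 6.5), the magenta torus covered √(0.7² + 1.5²) ≈ 1.7 units.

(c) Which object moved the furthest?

the cyan sphere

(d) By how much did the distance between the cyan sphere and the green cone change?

-2.2

Before: roughly 6.2 units apart; after: 4.0. That's 2.2 units closer together.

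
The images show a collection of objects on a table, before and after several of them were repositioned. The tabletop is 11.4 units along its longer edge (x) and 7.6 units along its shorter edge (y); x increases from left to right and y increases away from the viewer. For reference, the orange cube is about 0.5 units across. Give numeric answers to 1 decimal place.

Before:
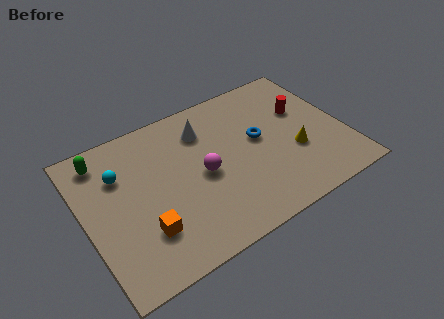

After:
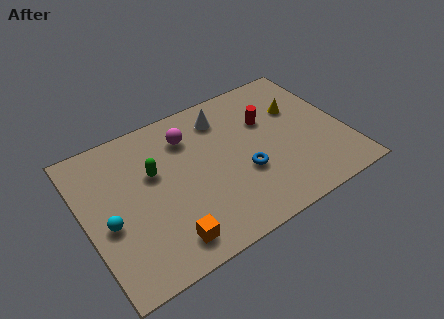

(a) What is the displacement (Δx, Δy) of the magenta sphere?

(-0.3, 2.2)

From the two frames, the magenta sphere sits at roughly (5.1, 3.6) before and (4.8, 5.8) after.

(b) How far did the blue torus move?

1.7

From (7.7, 4.2) to (6.8, 2.8), the blue torus covered √(0.9² + 1.4²) ≈ 1.7 units.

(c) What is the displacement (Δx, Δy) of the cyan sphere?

(-0.8, -2.1)

The cyan sphere started near (1.7, 5.3) and ended near (0.9, 3.2).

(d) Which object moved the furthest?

the green capsule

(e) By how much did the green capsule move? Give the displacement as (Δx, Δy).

(2.0, -1.7)

From the two frames, the green capsule sits at roughly (1.1, 6.4) before and (3.1, 4.7) after.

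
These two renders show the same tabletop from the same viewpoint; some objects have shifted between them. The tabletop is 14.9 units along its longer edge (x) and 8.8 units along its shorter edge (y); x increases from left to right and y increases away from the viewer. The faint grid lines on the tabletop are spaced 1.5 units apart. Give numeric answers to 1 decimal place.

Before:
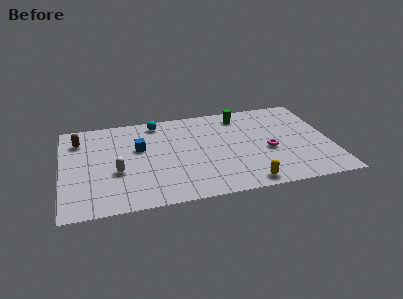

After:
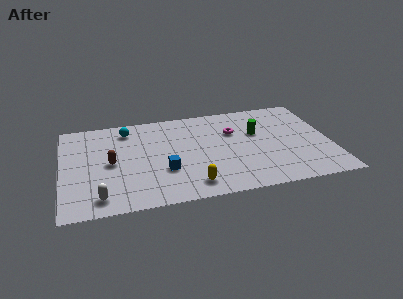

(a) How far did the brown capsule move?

3.0

From (1.0, 6.8) to (2.7, 4.3), the brown capsule covered √(1.7² + 2.5²) ≈ 3.0 units.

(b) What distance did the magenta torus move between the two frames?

2.8

The magenta torus moved from about (11.4, 3.7) to (9.6, 5.9), a distance of √(1.8² + 2.2²) ≈ 2.8.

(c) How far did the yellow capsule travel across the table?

3.0

From (10.0, 0.9) to (7.0, 1.4), the yellow capsule covered √(3.0² + 0.5²) ≈ 3.0 units.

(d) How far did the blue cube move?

2.7

From (4.3, 5.4) to (5.6, 3.0), the blue cube covered √(1.3² + 2.4²) ≈ 2.7 units.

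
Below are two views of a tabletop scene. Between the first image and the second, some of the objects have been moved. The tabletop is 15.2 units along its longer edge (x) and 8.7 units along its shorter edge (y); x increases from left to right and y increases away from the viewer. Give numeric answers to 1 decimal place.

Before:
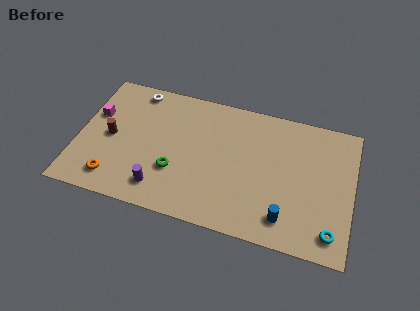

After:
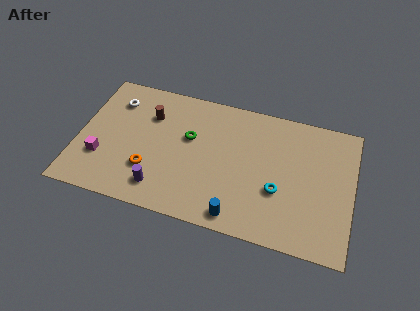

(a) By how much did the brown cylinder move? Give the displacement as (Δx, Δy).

(2.0, 2.0)

From the two frames, the brown cylinder sits at roughly (1.8, 4.2) before and (3.8, 6.2) after.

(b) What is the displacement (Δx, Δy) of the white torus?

(-1.1, -1.0)

From the two frames, the white torus sits at roughly (2.9, 7.7) before and (1.8, 6.7) after.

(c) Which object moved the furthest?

the cyan torus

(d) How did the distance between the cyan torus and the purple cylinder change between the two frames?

-2.8

Before: roughly 9.4 units apart; after: 6.6. That's 2.8 units closer together.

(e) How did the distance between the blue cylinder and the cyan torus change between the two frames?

+0.5

The distance was about 2.5 in the first image and 3.0 in the second, so they moved 0.5 units further apart.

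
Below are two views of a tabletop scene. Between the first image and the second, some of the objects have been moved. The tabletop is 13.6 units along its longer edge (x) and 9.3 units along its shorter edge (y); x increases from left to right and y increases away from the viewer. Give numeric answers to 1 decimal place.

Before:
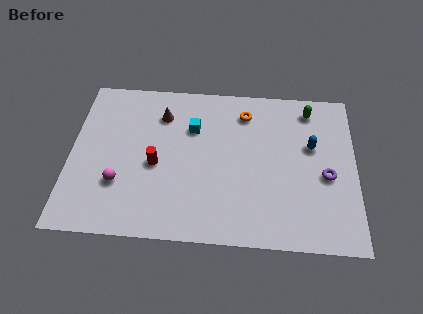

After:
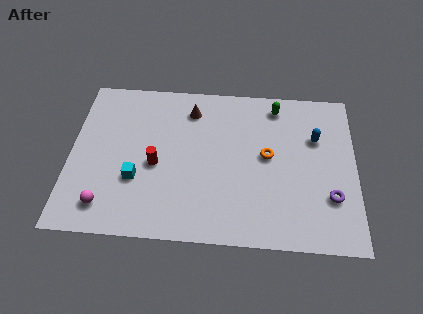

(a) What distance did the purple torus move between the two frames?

1.2

The purple torus moved from about (12.2, 4.0) to (12.4, 2.8), a distance of √(0.2² + 1.2²) ≈ 1.2.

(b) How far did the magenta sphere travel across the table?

1.4

The magenta sphere was near (2.4, 2.9) before and (1.8, 1.6) after, so it travelled √(0.6² + 1.3²) ≈ 1.4 units.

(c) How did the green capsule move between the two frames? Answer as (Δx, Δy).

(-1.6, 0.1)

The green capsule started near (11.4, 7.9) and ended near (9.8, 8.0).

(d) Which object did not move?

the red cylinder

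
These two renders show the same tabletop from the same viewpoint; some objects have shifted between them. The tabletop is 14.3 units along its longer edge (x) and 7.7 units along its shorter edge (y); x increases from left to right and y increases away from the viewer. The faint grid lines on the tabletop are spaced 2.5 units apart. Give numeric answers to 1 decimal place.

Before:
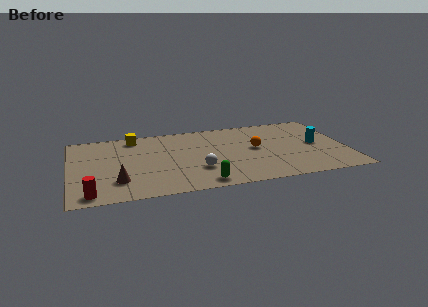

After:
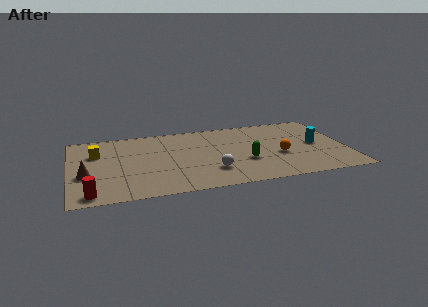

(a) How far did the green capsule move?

3.1

From (6.6, 0.9) to (9.0, 2.8), the green capsule covered √(2.4² + 1.9²) ≈ 3.1 units.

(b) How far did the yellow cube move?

2.4

The yellow cube moved from about (3.4, 6.7) to (1.4, 5.3), a distance of √(2.0² + 1.4²) ≈ 2.4.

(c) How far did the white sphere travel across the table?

0.8

From (6.5, 2.4) to (7.2, 2.1), the white sphere covered √(0.7² + 0.3²) ≈ 0.8 units.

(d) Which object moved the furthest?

the green capsule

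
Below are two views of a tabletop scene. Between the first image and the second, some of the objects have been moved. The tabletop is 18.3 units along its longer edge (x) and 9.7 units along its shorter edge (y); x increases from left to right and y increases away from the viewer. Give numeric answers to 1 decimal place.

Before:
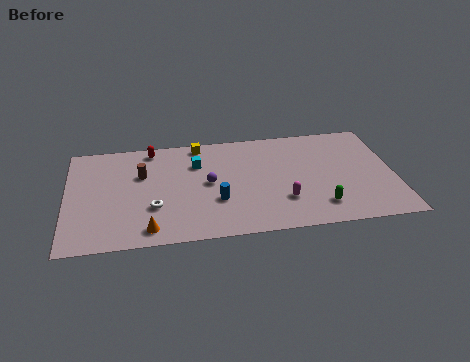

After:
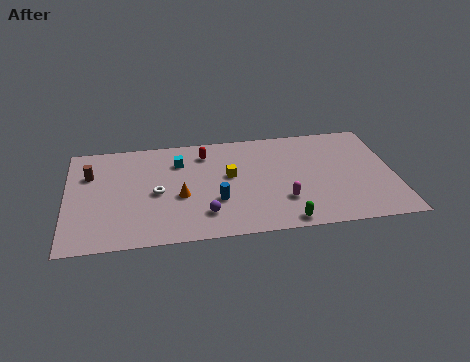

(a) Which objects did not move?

the blue cylinder and the magenta capsule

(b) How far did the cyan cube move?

1.0

The cyan cube was near (7.3, 6.9) before and (6.3, 7.2) after, so it travelled √(1.0² + 0.3²) ≈ 1.0 units.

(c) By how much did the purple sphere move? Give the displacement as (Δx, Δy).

(-0.3, -2.8)

The purple sphere started near (7.9, 5.0) and ended near (7.6, 2.2).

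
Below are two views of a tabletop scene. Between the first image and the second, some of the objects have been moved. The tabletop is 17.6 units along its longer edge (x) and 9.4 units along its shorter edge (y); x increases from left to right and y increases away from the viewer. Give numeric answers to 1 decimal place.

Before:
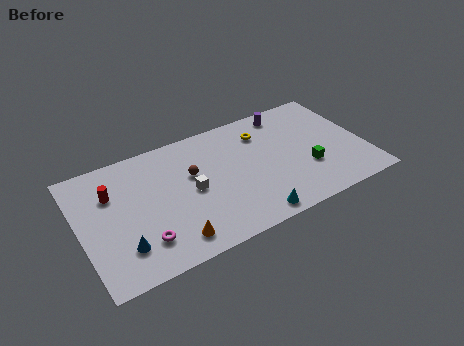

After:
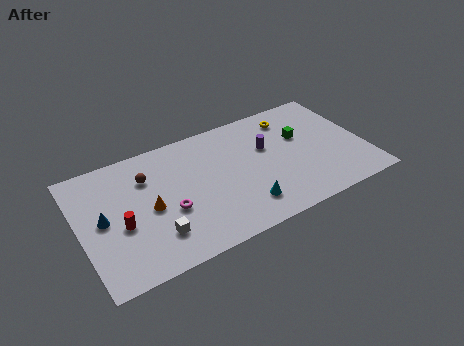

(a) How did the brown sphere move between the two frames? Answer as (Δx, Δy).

(-2.7, 1.0)

The brown sphere started near (7.0, 5.8) and ended near (4.3, 6.8).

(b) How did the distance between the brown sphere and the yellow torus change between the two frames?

+4.4

Before: roughly 4.8 units apart; after: 9.2. That's 4.4 units further apart.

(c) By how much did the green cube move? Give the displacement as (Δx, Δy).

(0.0, 2.7)

From the two frames, the green cube sits at roughly (13.9, 3.2) before and (13.9, 5.9) after.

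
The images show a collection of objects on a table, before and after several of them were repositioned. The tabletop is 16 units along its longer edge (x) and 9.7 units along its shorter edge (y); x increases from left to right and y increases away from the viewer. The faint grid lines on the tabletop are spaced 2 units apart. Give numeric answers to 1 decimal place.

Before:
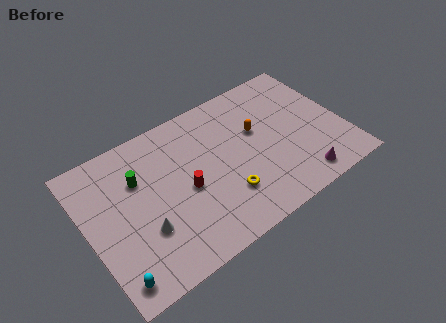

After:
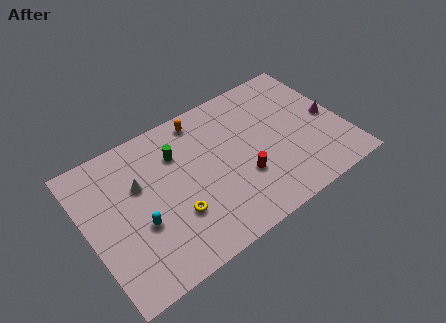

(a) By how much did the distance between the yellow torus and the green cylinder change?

-2.2

The distance was about 6.2 in the first image and 4.0 in the second, so they moved 2.2 units closer together.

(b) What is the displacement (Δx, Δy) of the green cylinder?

(2.5, 0.4)

The green cylinder was at about (3.4, 6.6) and moved to about (5.9, 7.0).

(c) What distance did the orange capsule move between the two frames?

4.0

The orange capsule moved from about (10.8, 5.9) to (7.7, 8.5), a distance of √(3.1² + 2.6²) ≈ 4.0.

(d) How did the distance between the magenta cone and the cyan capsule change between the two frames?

+0.5

The distance was about 11.7 in the first image and 12.2 in the second, so they moved 0.5 units further apart.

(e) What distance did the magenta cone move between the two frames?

4.1

From (12.7, 1.3) to (15.2, 4.6), the magenta cone covered √(2.5² + 3.3²) ≈ 4.1 units.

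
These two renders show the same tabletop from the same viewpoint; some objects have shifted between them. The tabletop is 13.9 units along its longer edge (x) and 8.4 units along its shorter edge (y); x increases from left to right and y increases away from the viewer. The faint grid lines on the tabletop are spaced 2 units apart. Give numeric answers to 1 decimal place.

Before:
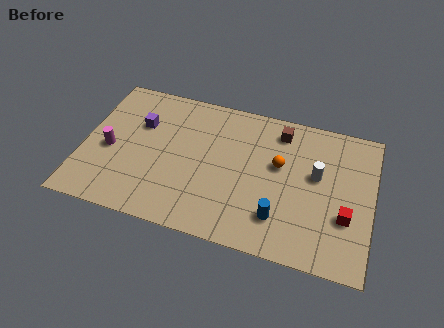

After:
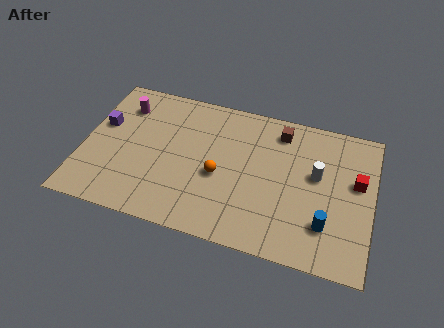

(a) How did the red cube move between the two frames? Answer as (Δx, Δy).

(0.4, 2.1)

The red cube was at about (12.7, 2.9) and moved to about (13.1, 5.0).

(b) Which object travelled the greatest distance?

the orange sphere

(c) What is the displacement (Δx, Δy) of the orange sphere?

(-2.8, -1.4)

The orange sphere started near (9.4, 5.0) and ended near (6.6, 3.6).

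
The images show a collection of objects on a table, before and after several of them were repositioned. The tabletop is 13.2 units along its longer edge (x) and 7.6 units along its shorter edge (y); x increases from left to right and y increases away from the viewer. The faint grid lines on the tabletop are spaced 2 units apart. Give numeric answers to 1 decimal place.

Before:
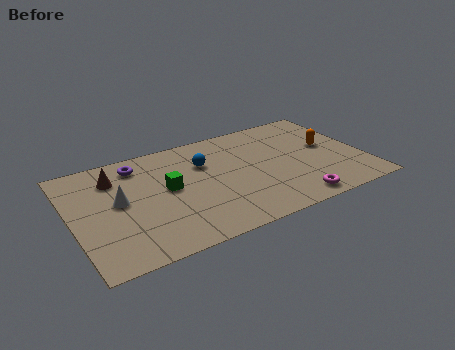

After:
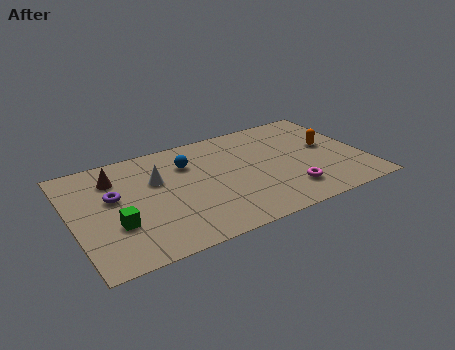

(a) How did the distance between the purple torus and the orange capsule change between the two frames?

+1.0

They were about 8.8 units apart before and 9.8 after — 1.0 units further apart.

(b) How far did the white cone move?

2.0

From (2.1, 4.1) to (3.9, 4.9), the white cone covered √(1.8² + 0.8²) ≈ 2.0 units.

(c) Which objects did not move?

the orange capsule and the brown cone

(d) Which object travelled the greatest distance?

the green cube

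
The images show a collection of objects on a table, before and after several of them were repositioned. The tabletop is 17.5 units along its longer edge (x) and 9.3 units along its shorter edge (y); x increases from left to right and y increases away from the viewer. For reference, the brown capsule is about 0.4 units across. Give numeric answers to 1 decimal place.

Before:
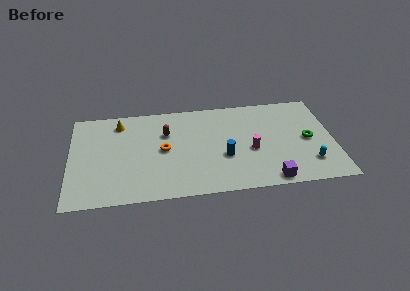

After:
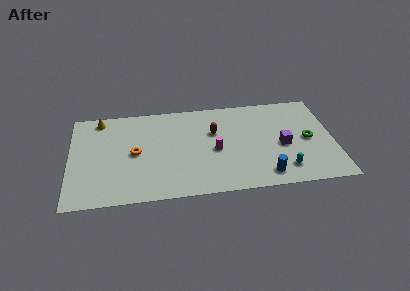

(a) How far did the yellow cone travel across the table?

1.4

The yellow cone was near (3.3, 7.7) before and (2.0, 8.2) after, so it travelled √(1.3² + 0.5²) ≈ 1.4 units.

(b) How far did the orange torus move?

1.9

The orange torus moved from about (6.2, 4.7) to (4.3, 4.6), a distance of √(1.9² + 0.1²) ≈ 1.9.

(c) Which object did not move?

the green torus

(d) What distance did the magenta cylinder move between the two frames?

2.4

From (12.0, 3.9) to (9.6, 4.2), the magenta cylinder covered √(2.4² + 0.3²) ≈ 2.4 units.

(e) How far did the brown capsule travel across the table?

3.2

The brown capsule moved from about (6.4, 6.3) to (9.6, 6.0), a distance of √(3.2² + 0.3²) ≈ 3.2.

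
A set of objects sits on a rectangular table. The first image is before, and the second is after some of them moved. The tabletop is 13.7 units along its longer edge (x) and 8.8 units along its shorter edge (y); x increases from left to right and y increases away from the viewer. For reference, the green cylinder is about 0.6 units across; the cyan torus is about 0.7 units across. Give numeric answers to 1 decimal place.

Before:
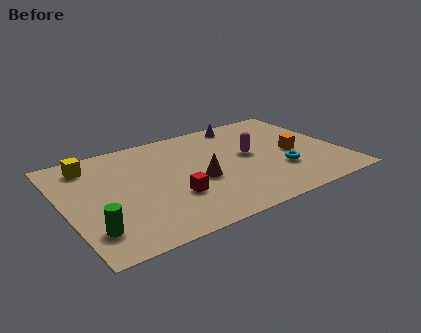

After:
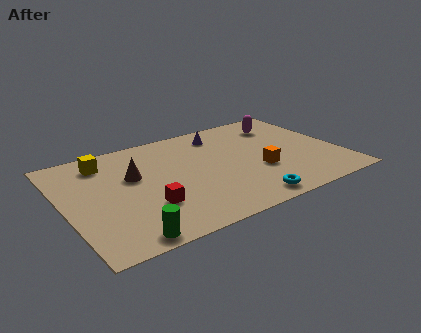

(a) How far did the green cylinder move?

1.8

The green cylinder moved from about (1.0, 2.0) to (2.4, 0.8), a distance of √(1.4² + 1.2²) ≈ 1.8.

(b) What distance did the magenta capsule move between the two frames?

3.0

The magenta capsule moved from about (9.3, 4.8) to (11.4, 6.9), a distance of √(2.1² + 2.1²) ≈ 3.0.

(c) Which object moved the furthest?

the brown cone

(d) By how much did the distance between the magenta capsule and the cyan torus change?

+4.3

Before: roughly 2.3 units apart; after: 6.6. That's 4.3 units further apart.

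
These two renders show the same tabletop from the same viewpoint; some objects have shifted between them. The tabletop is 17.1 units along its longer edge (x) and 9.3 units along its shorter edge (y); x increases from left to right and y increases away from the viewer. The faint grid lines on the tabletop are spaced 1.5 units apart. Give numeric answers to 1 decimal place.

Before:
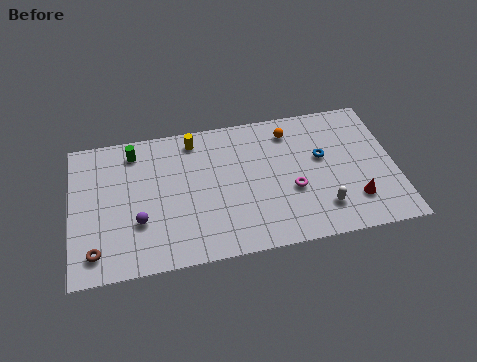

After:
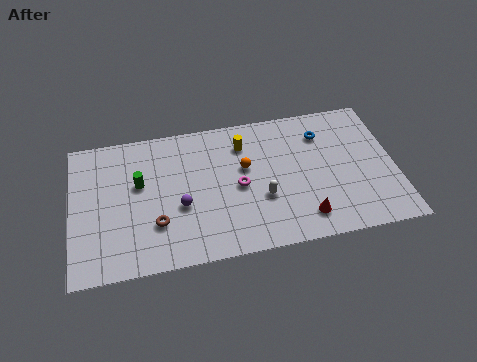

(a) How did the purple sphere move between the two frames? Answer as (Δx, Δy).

(2.2, 0.6)

The purple sphere was at about (3.5, 3.1) and moved to about (5.7, 3.7).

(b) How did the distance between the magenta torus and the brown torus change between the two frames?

-5.9

The distance was about 10.6 in the first image and 4.7 in the second, so they moved 5.9 units closer together.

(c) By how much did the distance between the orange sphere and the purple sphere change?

-5.4

The distance was about 9.4 in the first image and 4.0 in the second, so they moved 5.4 units closer together.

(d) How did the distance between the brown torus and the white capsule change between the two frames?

-6.3

They were about 11.9 units apart before and 5.6 after — 6.3 units closer together.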